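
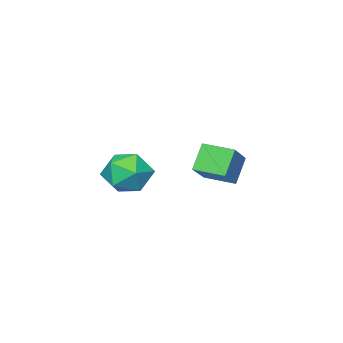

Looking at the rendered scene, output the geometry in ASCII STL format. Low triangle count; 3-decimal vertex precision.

solid 
facet normal -0.545 -0.140 0.827
outer loop
vertex 2.262 3.193 3.97
vertex 1.81 4.221 3.846
vertex 1.069 2.56 3.076
endloop
endfacet
facet normal 0.400 -0.910 0.110
outer loop
vertex 1.69 2.719 2.134
vertex 2.262 3.193 3.97
vertex 1.069 2.56 3.076
endloop
endfacet
facet normal -0.545 -0.140 0.827
outer loop
vertex 1.069 2.56 3.076
vertex 1.81 4.221 3.846
vertex 0.616 3.588 2.952
endloop
endfacet
facet normal -0.737 -0.391 -0.552
outer loop
vertex 0.616 3.588 2.952
vertex 1.69 2.719 2.134
vertex 1.069 2.56 3.076
endloop
endfacet
facet normal 0.737 0.391 0.552
outer loop
vertex 2.262 3.193 3.97
vertex 2.431 4.38 2.904
vertex 1.81 4.221 3.846
endloop
endfacet
facet normal 0.400 -0.910 0.110
outer loop
vertex 2.884 3.352 3.028
vertex 2.262 3.193 3.97
vertex 1.69 2.719 2.134
endloop
endfacet
facet normal 0.736 0.391 0.552
outer loop
vertex 2.884 3.352 3.028
vertex 2.431 4.38 2.904
vertex 2.262 3.193 3.97
endloop
endfacet
facet normal -0.400 0.910 -0.110
outer loop
vertex 1.81 4.221 3.846
vertex 2.431 4.38 2.904
vertex 0.616 3.588 2.952
endloop
endfacet
facet normal -0.737 -0.390 -0.552
outer loop
vertex 1.238 3.747 2.01
vertex 1.69 2.719 2.134
vertex 0.616 3.588 2.952
endloop
endfacet
facet normal -0.400 0.910 -0.111
outer loop
vertex 0.616 3.588 2.952
vertex 2.431 4.38 2.904
vertex 1.238 3.747 2.01
endloop
endfacet
facet normal 0.545 0.140 -0.827
outer loop
vertex 1.238 3.747 2.01
vertex 2.884 3.352 3.028
vertex 1.69 2.719 2.134
endloop
endfacet
facet normal 0.545 0.140 -0.827
outer loop
vertex 2.431 4.38 2.904
vertex 2.884 3.352 3.028
vertex 1.238 3.747 2.01
endloop
endfacet
facet normal -0.196 0.787 0.586
outer loop
vertex 1.612 0.34 1.699
vertex 1.992 -0.149 2.483
vertex 2.584 0.421 1.915
endloop
endfacet
facet normal -0.064 0.994 -0.084
outer loop
vertex 1.612 0.34 1.699
vertex 2.584 0.421 1.915
vertex 2.289 0.322 0.966
endloop
endfacet
facet normal -0.536 0.671 -0.512
outer loop
vertex 1.612 0.34 1.699
vertex 2.289 0.322 0.966
vertex 1.516 -0.31 0.947
endloop
endfacet
facet normal -0.959 0.264 -0.106
outer loop
vertex 1.612 0.34 1.699
vertex 1.516 -0.31 0.947
vertex 1.332 -0.601 1.884
endloop
endfacet
facet normal -0.749 0.335 0.572
outer loop
vertex 1.612 0.34 1.699
vertex 1.332 -0.601 1.884
vertex 1.992 -0.149 2.483
endloop
endfacet
facet normal 0.588 0.765 -0.263
outer loop
vertex 2.289 0.322 0.966
vertex 2.584 0.421 1.915
vertex 3.088 -0.179 1.296
endloop
endfacet
facet normal 0.376 0.428 0.822
outer loop
vertex 2.584 0.421 1.915
vertex 1.992 -0.149 2.483
vertex 2.904 -0.47 2.233
endloop
endfacet
facet normal -0.519 -0.301 0.800
outer loop
vertex 1.992 -0.149 2.483
vertex 1.332 -0.601 1.884
vertex 2.131 -1.102 2.214
endloop
endfacet
facet normal -0.860 -0.415 -0.298
outer loop
vertex 1.332 -0.601 1.884
vertex 1.516 -0.31 0.947
vertex 1.836 -1.201 1.265
endloop
endfacet
facet normal -0.176 0.244 -0.954
outer loop
vertex 1.516 -0.31 0.947
vertex 2.289 0.322 0.966
vertex 2.428 -0.631 0.697
endloop
endfacet
facet normal 0.959 -0.264 0.106
outer loop
vertex 2.808 -1.12 1.481
vertex 3.088 -0.179 1.296
vertex 2.904 -0.47 2.233
endloop
endfacet
facet normal 0.536 -0.671 0.512
outer loop
vertex 2.808 -1.12 1.481
vertex 2.904 -0.47 2.233
vertex 2.131 -1.102 2.214
endloop
endfacet
facet normal 0.064 -0.994 0.084
outer loop
vertex 2.808 -1.12 1.481
vertex 2.131 -1.102 2.214
vertex 1.836 -1.201 1.265
endloop
endfacet
facet normal 0.196 -0.787 -0.586
outer loop
vertex 2.808 -1.12 1.481
vertex 1.836 -1.201 1.265
vertex 2.428 -0.631 0.697
endloop
endfacet
facet normal 0.749 -0.335 -0.572
outer loop
vertex 2.808 -1.12 1.481
vertex 2.428 -0.631 0.697
vertex 3.088 -0.179 1.296
endloop
endfacet
facet normal 0.860 0.415 0.298
outer loop
vertex 2.904 -0.47 2.233
vertex 3.088 -0.179 1.296
vertex 2.584 0.421 1.915
endloop
endfacet
facet normal 0.176 -0.244 0.954
outer loop
vertex 2.131 -1.102 2.214
vertex 2.904 -0.47 2.233
vertex 1.992 -0.149 2.483
endloop
endfacet
facet normal -0.588 -0.765 0.263
outer loop
vertex 1.836 -1.201 1.265
vertex 2.131 -1.102 2.214
vertex 1.332 -0.601 1.884
endloop
endfacet
facet normal -0.376 -0.428 -0.822
outer loop
vertex 2.428 -0.631 0.697
vertex 1.836 -1.201 1.265
vertex 1.516 -0.31 0.947
endloop
endfacet
facet normal 0.519 0.301 -0.800
outer loop
vertex 3.088 -0.179 1.296
vertex 2.428 -0.631 0.697
vertex 2.289 0.322 0.966
endloop
endfacet

endsolid


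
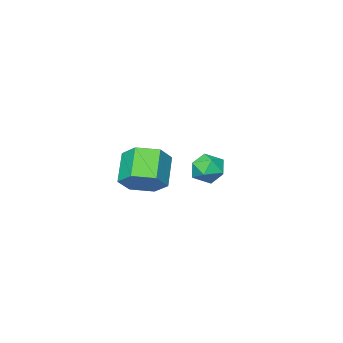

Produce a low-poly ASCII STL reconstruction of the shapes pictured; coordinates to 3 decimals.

solid 
facet normal -0.724 0.689 -0.014
outer loop
vertex -2.076 -2.919 -2.334
vertex -2.078 -2.903 -1.44
vertex -1.544 -2.351 -1.895
endloop
endfacet
facet normal -0.309 0.746 -0.591
outer loop
vertex -2.076 -2.919 -2.334
vertex -1.544 -2.351 -1.895
vertex -1.236 -2.79 -2.61
endloop
endfacet
facet normal -0.327 0.120 -0.938
outer loop
vertex -2.076 -2.919 -2.334
vertex -1.236 -2.79 -2.61
vertex -1.58 -3.615 -2.596
endloop
endfacet
facet normal -0.753 -0.321 -0.574
outer loop
vertex -2.076 -2.919 -2.334
vertex -1.58 -3.615 -2.596
vertex -2.101 -3.685 -1.873
endloop
endfacet
facet normal -1.000 0.031 -0.003
outer loop
vertex -2.076 -2.919 -2.334
vertex -2.101 -3.685 -1.873
vertex -2.078 -2.903 -1.44
endloop
endfacet
facet normal 0.361 0.856 -0.370
outer loop
vertex -1.236 -2.79 -2.61
vertex -1.544 -2.351 -1.895
vertex -0.719 -2.695 -1.887
endloop
endfacet
facet normal -0.312 0.765 0.563
outer loop
vertex -1.544 -2.351 -1.895
vertex -2.078 -2.903 -1.44
vertex -1.24 -2.765 -1.164
endloop
endfacet
facet normal -0.757 -0.299 0.581
outer loop
vertex -2.078 -2.903 -1.44
vertex -2.101 -3.685 -1.873
vertex -1.584 -3.59 -1.15
endloop
endfacet
facet normal -0.359 -0.868 -0.343
outer loop
vertex -2.101 -3.685 -1.873
vertex -1.58 -3.615 -2.596
vertex -1.276 -4.029 -1.865
endloop
endfacet
facet normal 0.332 -0.154 -0.931
outer loop
vertex -1.58 -3.615 -2.596
vertex -1.236 -2.79 -2.61
vertex -0.742 -3.477 -2.32
endloop
endfacet
facet normal 0.753 0.321 0.574
outer loop
vertex -0.744 -3.461 -1.426
vertex -0.719 -2.695 -1.887
vertex -1.24 -2.765 -1.164
endloop
endfacet
facet normal 0.327 -0.120 0.938
outer loop
vertex -0.744 -3.461 -1.426
vertex -1.24 -2.765 -1.164
vertex -1.584 -3.59 -1.15
endloop
endfacet
facet normal 0.309 -0.746 0.591
outer loop
vertex -0.744 -3.461 -1.426
vertex -1.584 -3.59 -1.15
vertex -1.276 -4.029 -1.865
endloop
endfacet
facet normal 0.724 -0.689 0.014
outer loop
vertex -0.744 -3.461 -1.426
vertex -1.276 -4.029 -1.865
vertex -0.742 -3.477 -2.32
endloop
endfacet
facet normal 1.000 -0.031 0.003
outer loop
vertex -0.744 -3.461 -1.426
vertex -0.742 -3.477 -2.32
vertex -0.719 -2.695 -1.887
endloop
endfacet
facet normal 0.359 0.868 0.343
outer loop
vertex -1.24 -2.765 -1.164
vertex -0.719 -2.695 -1.887
vertex -1.544 -2.351 -1.895
endloop
endfacet
facet normal -0.332 0.154 0.931
outer loop
vertex -1.584 -3.59 -1.15
vertex -1.24 -2.765 -1.164
vertex -2.078 -2.903 -1.44
endloop
endfacet
facet normal -0.361 -0.856 0.370
outer loop
vertex -1.276 -4.029 -1.865
vertex -1.584 -3.59 -1.15
vertex -2.101 -3.685 -1.873
endloop
endfacet
facet normal 0.312 -0.765 -0.563
outer loop
vertex -0.742 -3.477 -2.32
vertex -1.276 -4.029 -1.865
vertex -1.58 -3.615 -2.596
endloop
endfacet
facet normal 0.757 0.299 -0.581
outer loop
vertex -0.719 -2.695 -1.887
vertex -0.742 -3.477 -2.32
vertex -1.236 -2.79 -2.61
endloop
endfacet
facet normal 0.557 0.479 -0.679
outer loop
vertex 4.936 -0.908 0.279
vertex 4.194 -1.04 -0.423
vertex 4.196 -0.199 0.172
endloop
endfacet
facet normal 0.417 0.545 0.727
outer loop
vertex 4.936 -0.908 0.279
vertex 4.196 -0.199 0.172
vertex 4.028 -1.688 1.385
endloop
endfacet
facet normal 0.417 0.545 0.727
outer loop
vertex 4.028 -1.688 1.385
vertex 4.196 -0.199 0.172
vertex 3.288 -0.979 1.278
endloop
endfacet
facet normal -0.557 -0.479 0.679
outer loop
vertex 4.028 -1.688 1.385
vertex 3.288 -0.979 1.278
vertex 3.286 -1.82 0.683
endloop
endfacet
facet normal 0.557 0.479 -0.679
outer loop
vertex 4.196 -0.199 0.172
vertex 4.194 -1.04 -0.423
vertex 3.454 -0.331 -0.53
endloop
endfacet
facet normal -0.413 0.869 0.273
outer loop
vertex 4.196 -0.199 0.172
vertex 3.454 -0.331 -0.53
vertex 3.288 -0.979 1.278
endloop
endfacet
facet normal -0.413 0.869 0.273
outer loop
vertex 3.288 -0.979 1.278
vertex 3.454 -0.331 -0.53
vertex 2.546 -1.111 0.576
endloop
endfacet
facet normal -0.557 -0.479 0.679
outer loop
vertex 3.288 -0.979 1.278
vertex 2.546 -1.111 0.576
vertex 3.286 -1.82 0.683
endloop
endfacet
facet normal 0.557 0.479 -0.679
outer loop
vertex 3.454 -0.331 -0.53
vertex 4.194 -1.04 -0.423
vertex 3.452 -1.172 -1.125
endloop
endfacet
facet normal -0.830 0.323 -0.454
outer loop
vertex 3.454 -0.331 -0.53
vertex 3.452 -1.172 -1.125
vertex 2.546 -1.111 0.576
endloop
endfacet
facet normal -0.830 0.323 -0.454
outer loop
vertex 2.546 -1.111 0.576
vertex 3.452 -1.172 -1.125
vertex 2.544 -1.952 -0.019
endloop
endfacet
facet normal -0.557 -0.479 0.679
outer loop
vertex 2.546 -1.111 0.576
vertex 2.544 -1.952 -0.019
vertex 3.286 -1.82 0.683
endloop
endfacet
facet normal 0.557 0.479 -0.679
outer loop
vertex 3.452 -1.172 -1.125
vertex 4.194 -1.04 -0.423
vertex 4.192 -1.881 -1.018
endloop
endfacet
facet normal -0.417 -0.545 -0.727
outer loop
vertex 3.452 -1.172 -1.125
vertex 4.192 -1.881 -1.018
vertex 2.544 -1.952 -0.019
endloop
endfacet
facet normal -0.417 -0.545 -0.727
outer loop
vertex 2.544 -1.952 -0.019
vertex 4.192 -1.881 -1.018
vertex 3.284 -2.661 0.088
endloop
endfacet
facet normal -0.557 -0.479 0.679
outer loop
vertex 2.544 -1.952 -0.019
vertex 3.284 -2.661 0.088
vertex 3.286 -1.82 0.683
endloop
endfacet
facet normal 0.557 0.479 -0.679
outer loop
vertex 4.192 -1.881 -1.018
vertex 4.194 -1.04 -0.423
vertex 4.934 -1.749 -0.316
endloop
endfacet
facet normal 0.413 -0.869 -0.273
outer loop
vertex 4.192 -1.881 -1.018
vertex 4.934 -1.749 -0.316
vertex 3.284 -2.661 0.088
endloop
endfacet
facet normal 0.413 -0.869 -0.273
outer loop
vertex 3.284 -2.661 0.088
vertex 4.934 -1.749 -0.316
vertex 4.026 -2.529 0.79
endloop
endfacet
facet normal -0.557 -0.479 0.679
outer loop
vertex 3.284 -2.661 0.088
vertex 4.026 -2.529 0.79
vertex 3.286 -1.82 0.683
endloop
endfacet
facet normal 0.557 0.479 -0.679
outer loop
vertex 4.934 -1.749 -0.316
vertex 4.194 -1.04 -0.423
vertex 4.936 -0.908 0.279
endloop
endfacet
facet normal 0.830 -0.323 0.454
outer loop
vertex 4.934 -1.749 -0.316
vertex 4.936 -0.908 0.279
vertex 4.026 -2.529 0.79
endloop
endfacet
facet normal 0.830 -0.323 0.454
outer loop
vertex 4.026 -2.529 0.79
vertex 4.936 -0.908 0.279
vertex 4.028 -1.688 1.385
endloop
endfacet
facet normal -0.557 -0.479 0.679
outer loop
vertex 4.026 -2.529 0.79
vertex 4.028 -1.688 1.385
vertex 3.286 -1.82 0.683
endloop
endfacet

endsolid


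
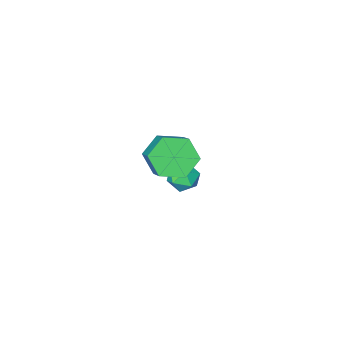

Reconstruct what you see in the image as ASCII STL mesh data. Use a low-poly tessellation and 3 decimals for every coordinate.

solid 
facet normal -0.283 -0.759 -0.587
outer loop
vertex 4.434 2.601 1.01
vertex 3.702 2.425 1.59
vertex 3.598 3.027 0.862
endloop
endfacet
facet normal 0.382 0.473 -0.794
outer loop
vertex 4.434 2.601 1.01
vertex 3.598 3.027 0.862
vertex 4.81 3.61 1.791
endloop
endfacet
facet normal 0.382 0.472 -0.795
outer loop
vertex 4.81 3.61 1.791
vertex 3.598 3.027 0.862
vertex 3.974 4.036 1.642
endloop
endfacet
facet normal 0.282 0.759 0.586
outer loop
vertex 4.81 3.61 1.791
vertex 3.974 4.036 1.642
vertex 4.078 3.435 2.37
endloop
endfacet
facet normal -0.283 -0.759 -0.587
outer loop
vertex 3.598 3.027 0.862
vertex 3.702 2.425 1.59
vertex 2.866 2.852 1.441
endloop
endfacet
facet normal -0.571 0.625 -0.533
outer loop
vertex 3.598 3.027 0.862
vertex 2.866 2.852 1.441
vertex 3.974 4.036 1.642
endloop
endfacet
facet normal -0.571 0.625 -0.532
outer loop
vertex 3.974 4.036 1.642
vertex 2.866 2.852 1.441
vertex 3.242 3.861 2.222
endloop
endfacet
facet normal 0.283 0.759 0.586
outer loop
vertex 3.974 4.036 1.642
vertex 3.242 3.861 2.222
vertex 4.078 3.435 2.37
endloop
endfacet
facet normal -0.283 -0.759 -0.587
outer loop
vertex 2.866 2.852 1.441
vertex 3.702 2.425 1.59
vertex 2.97 2.25 2.169
endloop
endfacet
facet normal -0.953 0.152 0.262
outer loop
vertex 2.866 2.852 1.441
vertex 2.97 2.25 2.169
vertex 3.242 3.861 2.222
endloop
endfacet
facet normal -0.953 0.152 0.262
outer loop
vertex 3.242 3.861 2.222
vertex 2.97 2.25 2.169
vertex 3.346 3.259 2.95
endloop
endfacet
facet normal 0.283 0.759 0.587
outer loop
vertex 3.242 3.861 2.222
vertex 3.346 3.259 2.95
vertex 4.078 3.435 2.37
endloop
endfacet
facet normal -0.282 -0.759 -0.586
outer loop
vertex 2.97 2.25 2.169
vertex 3.702 2.425 1.59
vertex 3.806 1.824 2.318
endloop
endfacet
facet normal -0.382 -0.472 0.794
outer loop
vertex 2.97 2.25 2.169
vertex 3.806 1.824 2.318
vertex 3.346 3.259 2.95
endloop
endfacet
facet normal -0.381 -0.472 0.795
outer loop
vertex 3.346 3.259 2.95
vertex 3.806 1.824 2.318
vertex 4.182 2.833 3.098
endloop
endfacet
facet normal 0.283 0.759 0.587
outer loop
vertex 3.346 3.259 2.95
vertex 4.182 2.833 3.098
vertex 4.078 3.435 2.37
endloop
endfacet
facet normal -0.283 -0.759 -0.586
outer loop
vertex 3.806 1.824 2.318
vertex 3.702 2.425 1.59
vertex 4.538 1.999 1.738
endloop
endfacet
facet normal 0.571 -0.625 0.533
outer loop
vertex 3.806 1.824 2.318
vertex 4.538 1.999 1.738
vertex 4.182 2.833 3.098
endloop
endfacet
facet normal 0.571 -0.625 0.533
outer loop
vertex 4.182 2.833 3.098
vertex 4.538 1.999 1.738
vertex 4.914 3.008 2.519
endloop
endfacet
facet normal 0.283 0.759 0.587
outer loop
vertex 4.182 2.833 3.098
vertex 4.914 3.008 2.519
vertex 4.078 3.435 2.37
endloop
endfacet
facet normal -0.283 -0.759 -0.587
outer loop
vertex 4.538 1.999 1.738
vertex 3.702 2.425 1.59
vertex 4.434 2.601 1.01
endloop
endfacet
facet normal 0.953 -0.152 -0.262
outer loop
vertex 4.538 1.999 1.738
vertex 4.434 2.601 1.01
vertex 4.914 3.008 2.519
endloop
endfacet
facet normal 0.953 -0.152 -0.262
outer loop
vertex 4.914 3.008 2.519
vertex 4.434 2.601 1.01
vertex 4.81 3.61 1.791
endloop
endfacet
facet normal 0.283 0.759 0.587
outer loop
vertex 4.914 3.008 2.519
vertex 4.81 3.61 1.791
vertex 4.078 3.435 2.37
endloop
endfacet
facet normal 0.099 -0.182 0.978
outer loop
vertex 1.639 0.329 -1.853
vertex 1.199 -0.244 -1.915
vertex 1.914 -0.326 -2.003
endloop
endfacet
facet normal 0.687 0.125 0.716
outer loop
vertex 1.639 0.329 -1.853
vertex 1.914 -0.326 -2.003
vertex 2.166 0.261 -2.347
endloop
endfacet
facet normal 0.501 0.750 0.431
outer loop
vertex 1.639 0.329 -1.853
vertex 2.166 0.261 -2.347
vertex 1.607 0.706 -2.472
endloop
endfacet
facet normal -0.204 0.831 0.517
outer loop
vertex 1.639 0.329 -1.853
vertex 1.607 0.706 -2.472
vertex 1.008 0.393 -2.205
endloop
endfacet
facet normal -0.451 0.254 0.855
outer loop
vertex 1.639 0.329 -1.853
vertex 1.008 0.393 -2.205
vertex 1.199 -0.244 -1.915
endloop
endfacet
facet normal 0.938 -0.290 0.193
outer loop
vertex 2.166 0.261 -2.347
vertex 1.914 -0.326 -2.003
vertex 2.052 -0.353 -2.715
endloop
endfacet
facet normal -0.014 -0.787 0.616
outer loop
vertex 1.914 -0.326 -2.003
vertex 1.199 -0.244 -1.915
vertex 1.453 -0.666 -2.448
endloop
endfacet
facet normal -0.905 -0.082 0.417
outer loop
vertex 1.199 -0.244 -1.915
vertex 1.008 0.393 -2.205
vertex 0.894 -0.221 -2.573
endloop
endfacet
facet normal -0.504 0.854 -0.130
outer loop
vertex 1.008 0.393 -2.205
vertex 1.607 0.706 -2.472
vertex 1.146 0.366 -2.917
endloop
endfacet
facet normal 0.636 0.723 -0.269
outer loop
vertex 1.607 0.706 -2.472
vertex 2.166 0.261 -2.347
vertex 1.861 0.284 -3.005
endloop
endfacet
facet normal 0.204 -0.831 -0.517
outer loop
vertex 1.421 -0.289 -3.067
vertex 2.052 -0.353 -2.715
vertex 1.453 -0.666 -2.448
endloop
endfacet
facet normal -0.501 -0.750 -0.431
outer loop
vertex 1.421 -0.289 -3.067
vertex 1.453 -0.666 -2.448
vertex 0.894 -0.221 -2.573
endloop
endfacet
facet normal -0.687 -0.125 -0.716
outer loop
vertex 1.421 -0.289 -3.067
vertex 0.894 -0.221 -2.573
vertex 1.146 0.366 -2.917
endloop
endfacet
facet normal -0.099 0.182 -0.978
outer loop
vertex 1.421 -0.289 -3.067
vertex 1.146 0.366 -2.917
vertex 1.861 0.284 -3.005
endloop
endfacet
facet normal 0.451 -0.254 -0.855
outer loop
vertex 1.421 -0.289 -3.067
vertex 1.861 0.284 -3.005
vertex 2.052 -0.353 -2.715
endloop
endfacet
facet normal 0.504 -0.854 0.130
outer loop
vertex 1.453 -0.666 -2.448
vertex 2.052 -0.353 -2.715
vertex 1.914 -0.326 -2.003
endloop
endfacet
facet normal -0.636 -0.723 0.269
outer loop
vertex 0.894 -0.221 -2.573
vertex 1.453 -0.666 -2.448
vertex 1.199 -0.244 -1.915
endloop
endfacet
facet normal -0.938 0.290 -0.193
outer loop
vertex 1.146 0.366 -2.917
vertex 0.894 -0.221 -2.573
vertex 1.008 0.393 -2.205
endloop
endfacet
facet normal 0.014 0.787 -0.616
outer loop
vertex 1.861 0.284 -3.005
vertex 1.146 0.366 -2.917
vertex 1.607 0.706 -2.472
endloop
endfacet
facet normal 0.905 0.082 -0.417
outer loop
vertex 2.052 -0.353 -2.715
vertex 1.861 0.284 -3.005
vertex 2.166 0.261 -2.347
endloop
endfacet

endsolid


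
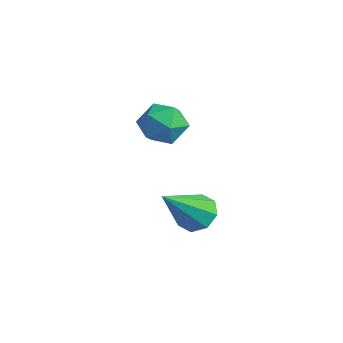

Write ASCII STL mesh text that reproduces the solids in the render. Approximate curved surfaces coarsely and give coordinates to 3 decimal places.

solid 
facet normal -0.141 0.703 -0.697
outer loop
vertex -2.683 1.201 -1.518
vertex -2.998 1.608 -1.044
vertex -2.339 1.523 -1.263
endloop
endfacet
facet normal 0.760 -0.582 -0.290
outer loop
vertex -2.683 1.201 -1.518
vertex -2.339 1.523 -1.263
vertex -2.722 0.232 0.324
endloop
endfacet
facet normal -0.141 0.702 -0.698
outer loop
vertex -2.339 1.523 -1.263
vertex -2.998 1.608 -1.044
vertex -2.381 1.895 -0.88
endloop
endfacet
facet normal 0.981 -0.072 0.178
outer loop
vertex -2.339 1.523 -1.263
vertex -2.381 1.895 -0.88
vertex -2.722 0.232 0.324
endloop
endfacet
facet normal -0.142 0.703 -0.697
outer loop
vertex -2.381 1.895 -0.88
vertex -2.998 1.608 -1.044
vertex -2.785 2.099 -0.592
endloop
endfacet
facet normal 0.655 0.351 0.670
outer loop
vertex -2.381 1.895 -0.88
vertex -2.785 2.099 -0.592
vertex -2.722 0.232 0.324
endloop
endfacet
facet normal -0.141 0.703 -0.697
outer loop
vertex -2.785 2.099 -0.592
vertex -2.998 1.608 -1.044
vertex -3.314 2.016 -0.569
endloop
endfacet
facet normal -0.030 0.439 0.898
outer loop
vertex -2.785 2.099 -0.592
vertex -3.314 2.016 -0.569
vertex -2.722 0.232 0.324
endloop
endfacet
facet normal -0.141 0.703 -0.697
outer loop
vertex -3.314 2.016 -0.569
vertex -2.998 1.608 -1.044
vertex -3.658 1.694 -0.824
endloop
endfacet
facet normal -0.671 0.141 0.727
outer loop
vertex -3.314 2.016 -0.569
vertex -3.658 1.694 -0.824
vertex -2.722 0.232 0.324
endloop
endfacet
facet normal -0.141 0.703 -0.697
outer loop
vertex -3.658 1.694 -0.824
vertex -2.998 1.608 -1.044
vertex -3.616 1.322 -1.208
endloop
endfacet
facet normal -0.893 -0.368 0.259
outer loop
vertex -3.658 1.694 -0.824
vertex -3.616 1.322 -1.208
vertex -2.722 0.232 0.324
endloop
endfacet
facet normal -0.140 0.703 -0.697
outer loop
vertex -3.616 1.322 -1.208
vertex -2.998 1.608 -1.044
vertex -3.212 1.118 -1.495
endloop
endfacet
facet normal -0.565 -0.791 -0.233
outer loop
vertex -3.616 1.322 -1.208
vertex -3.212 1.118 -1.495
vertex -2.722 0.232 0.324
endloop
endfacet
facet normal -0.141 0.703 -0.697
outer loop
vertex -3.212 1.118 -1.495
vertex -2.998 1.608 -1.044
vertex -2.683 1.201 -1.518
endloop
endfacet
facet normal 0.118 -0.880 -0.460
outer loop
vertex -3.212 1.118 -1.495
vertex -2.683 1.201 -1.518
vertex -2.722 0.232 0.324
endloop
endfacet
facet normal -0.147 -0.131 0.980
outer loop
vertex -3.504 1.192 3.232
vertex -4.277 0.998 3.09
vertex -3.709 0.421 3.098
endloop
endfacet
facet normal 0.527 -0.280 0.802
outer loop
vertex -3.504 1.192 3.232
vertex -3.709 0.421 3.098
vertex -3.038 0.725 2.763
endloop
endfacet
facet normal 0.810 0.304 0.502
outer loop
vertex -3.504 1.192 3.232
vertex -3.038 0.725 2.763
vertex -3.191 1.49 2.547
endloop
endfacet
facet normal 0.310 0.812 0.495
outer loop
vertex -3.504 1.192 3.232
vertex -3.191 1.49 2.547
vertex -3.957 1.659 2.749
endloop
endfacet
facet normal -0.282 0.544 0.790
outer loop
vertex -3.504 1.192 3.232
vertex -3.957 1.659 2.749
vertex -4.277 0.998 3.09
endloop
endfacet
facet normal 0.517 -0.797 0.312
outer loop
vertex -3.038 0.725 2.763
vertex -3.709 0.421 3.098
vertex -3.523 0.241 2.331
endloop
endfacet
facet normal -0.574 -0.557 0.600
outer loop
vertex -3.709 0.421 3.098
vertex -4.277 0.998 3.09
vertex -4.289 0.41 2.533
endloop
endfacet
facet normal -0.793 0.535 0.292
outer loop
vertex -4.277 0.998 3.09
vertex -3.957 1.659 2.749
vertex -4.442 1.175 2.317
endloop
endfacet
facet normal 0.164 0.968 -0.187
outer loop
vertex -3.957 1.659 2.749
vertex -3.191 1.49 2.547
vertex -3.771 1.479 1.982
endloop
endfacet
facet normal 0.974 0.145 -0.175
outer loop
vertex -3.191 1.49 2.547
vertex -3.038 0.725 2.763
vertex -3.203 0.902 1.99
endloop
endfacet
facet normal -0.310 -0.812 -0.495
outer loop
vertex -3.976 0.708 1.848
vertex -3.523 0.241 2.331
vertex -4.289 0.41 2.533
endloop
endfacet
facet normal -0.810 -0.304 -0.502
outer loop
vertex -3.976 0.708 1.848
vertex -4.289 0.41 2.533
vertex -4.442 1.175 2.317
endloop
endfacet
facet normal -0.527 0.280 -0.802
outer loop
vertex -3.976 0.708 1.848
vertex -4.442 1.175 2.317
vertex -3.771 1.479 1.982
endloop
endfacet
facet normal 0.147 0.131 -0.980
outer loop
vertex -3.976 0.708 1.848
vertex -3.771 1.479 1.982
vertex -3.203 0.902 1.99
endloop
endfacet
facet normal 0.282 -0.544 -0.790
outer loop
vertex -3.976 0.708 1.848
vertex -3.203 0.902 1.99
vertex -3.523 0.241 2.331
endloop
endfacet
facet normal -0.164 -0.968 0.187
outer loop
vertex -4.289 0.41 2.533
vertex -3.523 0.241 2.331
vertex -3.709 0.421 3.098
endloop
endfacet
facet normal -0.974 -0.145 0.175
outer loop
vertex -4.442 1.175 2.317
vertex -4.289 0.41 2.533
vertex -4.277 0.998 3.09
endloop
endfacet
facet normal -0.517 0.797 -0.312
outer loop
vertex -3.771 1.479 1.982
vertex -4.442 1.175 2.317
vertex -3.957 1.659 2.749
endloop
endfacet
facet normal 0.574 0.557 -0.600
outer loop
vertex -3.203 0.902 1.99
vertex -3.771 1.479 1.982
vertex -3.191 1.49 2.547
endloop
endfacet
facet normal 0.793 -0.535 -0.292
outer loop
vertex -3.523 0.241 2.331
vertex -3.203 0.902 1.99
vertex -3.038 0.725 2.763
endloop
endfacet

endsolid


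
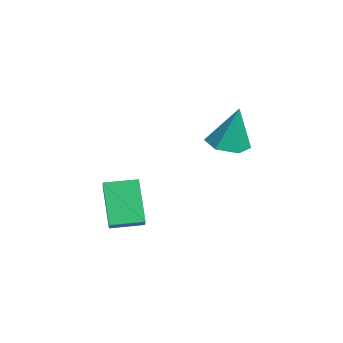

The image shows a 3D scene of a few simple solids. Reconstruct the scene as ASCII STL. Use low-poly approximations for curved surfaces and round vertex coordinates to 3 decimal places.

solid 
facet normal -0.842 0.065 -0.536
outer loop
vertex 1.279 -4.248 -2.366
vertex 1.305 -3.052 -2.262
vertex 2.261 -4.136 -3.894
endloop
endfacet
facet normal -0.021 -0.996 -0.087
outer loop
vertex 3.195 -4.208 -3.298
vertex 1.279 -4.248 -2.366
vertex 2.261 -4.136 -3.894
endloop
endfacet
facet normal -0.842 0.065 -0.536
outer loop
vertex 2.261 -4.136 -3.894
vertex 1.305 -3.052 -2.262
vertex 2.287 -2.94 -3.79
endloop
endfacet
facet normal 0.540 0.061 -0.839
outer loop
vertex 2.287 -2.94 -3.79
vertex 3.195 -4.208 -3.298
vertex 2.261 -4.136 -3.894
endloop
endfacet
facet normal -0.540 -0.061 0.839
outer loop
vertex 1.279 -4.248 -2.366
vertex 2.239 -3.124 -1.666
vertex 1.305 -3.052 -2.262
endloop
endfacet
facet normal -0.021 -0.996 -0.087
outer loop
vertex 2.213 -4.32 -1.77
vertex 1.279 -4.248 -2.366
vertex 3.195 -4.208 -3.298
endloop
endfacet
facet normal -0.540 -0.061 0.839
outer loop
vertex 2.213 -4.32 -1.77
vertex 2.239 -3.124 -1.666
vertex 1.279 -4.248 -2.366
endloop
endfacet
facet normal 0.021 0.996 0.087
outer loop
vertex 1.305 -3.052 -2.262
vertex 2.239 -3.124 -1.666
vertex 2.287 -2.94 -3.79
endloop
endfacet
facet normal 0.540 0.061 -0.839
outer loop
vertex 3.221 -3.012 -3.194
vertex 3.195 -4.208 -3.298
vertex 2.287 -2.94 -3.79
endloop
endfacet
facet normal 0.021 0.996 0.087
outer loop
vertex 2.287 -2.94 -3.79
vertex 2.239 -3.124 -1.666
vertex 3.221 -3.012 -3.194
endloop
endfacet
facet normal 0.842 -0.065 0.536
outer loop
vertex 3.221 -3.012 -3.194
vertex 2.213 -4.32 -1.77
vertex 3.195 -4.208 -3.298
endloop
endfacet
facet normal 0.842 -0.065 0.536
outer loop
vertex 2.239 -3.124 -1.666
vertex 2.213 -4.32 -1.77
vertex 3.221 -3.012 -3.194
endloop
endfacet
facet normal -0.118 -0.203 -0.972
outer loop
vertex 3.37 0.039 -0.145
vertex 2.639 -0.224 -0.001
vertex 2.758 0.538 -0.175
endloop
endfacet
facet normal 0.621 0.770 0.146
outer loop
vertex 3.37 0.039 -0.145
vertex 2.758 0.538 -0.175
vertex 2.841 0.124 1.661
endloop
endfacet
facet normal -0.118 -0.204 -0.972
outer loop
vertex 2.758 0.538 -0.175
vertex 2.639 -0.224 -0.001
vertex 2.027 0.274 -0.031
endloop
endfacet
facet normal -0.292 0.930 0.223
outer loop
vertex 2.758 0.538 -0.175
vertex 2.027 0.274 -0.031
vertex 2.841 0.124 1.661
endloop
endfacet
facet normal -0.118 -0.204 -0.972
outer loop
vertex 2.027 0.274 -0.031
vertex 2.639 -0.224 -0.001
vertex 1.908 -0.487 0.143
endloop
endfacet
facet normal -0.867 0.236 0.438
outer loop
vertex 2.027 0.274 -0.031
vertex 1.908 -0.487 0.143
vertex 2.841 0.124 1.661
endloop
endfacet
facet normal -0.118 -0.204 -0.972
outer loop
vertex 1.908 -0.487 0.143
vertex 2.639 -0.224 -0.001
vertex 2.521 -0.985 0.173
endloop
endfacet
facet normal -0.532 -0.620 0.577
outer loop
vertex 1.908 -0.487 0.143
vertex 2.521 -0.985 0.173
vertex 2.841 0.124 1.661
endloop
endfacet
facet normal -0.118 -0.204 -0.972
outer loop
vertex 2.521 -0.985 0.173
vertex 2.639 -0.224 -0.001
vertex 3.252 -0.722 0.029
endloop
endfacet
facet normal 0.379 -0.779 0.499
outer loop
vertex 2.521 -0.985 0.173
vertex 3.252 -0.722 0.029
vertex 2.841 0.124 1.661
endloop
endfacet
facet normal -0.118 -0.204 -0.972
outer loop
vertex 3.252 -0.722 0.029
vertex 2.639 -0.224 -0.001
vertex 3.37 0.039 -0.145
endloop
endfacet
facet normal 0.955 -0.083 0.284
outer loop
vertex 3.252 -0.722 0.029
vertex 3.37 0.039 -0.145
vertex 2.841 0.124 1.661
endloop
endfacet

endsolid


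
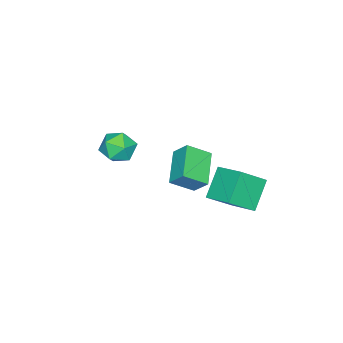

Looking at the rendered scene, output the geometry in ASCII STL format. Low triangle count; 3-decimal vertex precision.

solid 
facet normal -0.742 0.342 0.577
outer loop
vertex -0.296 -2.287 -0.432
vertex -0.769 -3.296 -0.443
vertex -0.032 -3.035 0.351
endloop
endfacet
facet normal -0.136 0.693 0.708
outer loop
vertex -0.296 -2.287 -0.432
vertex -0.032 -3.035 0.351
vertex 0.765 -2.407 -0.111
endloop
endfacet
facet normal 0.083 0.992 0.098
outer loop
vertex -0.296 -2.287 -0.432
vertex 0.765 -2.407 -0.111
vertex 0.52 -2.28 -1.191
endloop
endfacet
facet normal -0.389 0.825 -0.411
outer loop
vertex -0.296 -2.287 -0.432
vertex 0.52 -2.28 -1.191
vertex -0.427 -2.829 -1.396
endloop
endfacet
facet normal -0.899 0.423 -0.115
outer loop
vertex -0.296 -2.287 -0.432
vertex -0.427 -2.829 -1.396
vertex -0.769 -3.296 -0.443
endloop
endfacet
facet normal 0.356 0.217 0.909
outer loop
vertex 0.765 -2.407 -0.111
vertex -0.032 -3.035 0.351
vertex 0.947 -3.491 0.076
endloop
endfacet
facet normal -0.625 -0.352 0.696
outer loop
vertex -0.032 -3.035 0.351
vertex -0.769 -3.296 -0.443
vertex -0.0 -4.04 -0.129
endloop
endfacet
facet normal -0.879 -0.221 -0.423
outer loop
vertex -0.769 -3.296 -0.443
vertex -0.427 -2.829 -1.396
vertex -0.245 -3.913 -1.209
endloop
endfacet
facet normal -0.053 0.429 -0.902
outer loop
vertex -0.427 -2.829 -1.396
vertex 0.52 -2.28 -1.191
vertex 0.552 -3.285 -1.671
endloop
endfacet
facet normal 0.710 0.700 -0.079
outer loop
vertex 0.52 -2.28 -1.191
vertex 0.765 -2.407 -0.111
vertex 1.289 -3.024 -0.877
endloop
endfacet
facet normal 0.389 -0.825 0.411
outer loop
vertex 0.816 -4.033 -0.888
vertex 0.947 -3.491 0.076
vertex -0.0 -4.04 -0.129
endloop
endfacet
facet normal -0.083 -0.992 -0.098
outer loop
vertex 0.816 -4.033 -0.888
vertex -0.0 -4.04 -0.129
vertex -0.245 -3.913 -1.209
endloop
endfacet
facet normal 0.136 -0.693 -0.708
outer loop
vertex 0.816 -4.033 -0.888
vertex -0.245 -3.913 -1.209
vertex 0.552 -3.285 -1.671
endloop
endfacet
facet normal 0.742 -0.342 -0.577
outer loop
vertex 0.816 -4.033 -0.888
vertex 0.552 -3.285 -1.671
vertex 1.289 -3.024 -0.877
endloop
endfacet
facet normal 0.899 -0.423 0.115
outer loop
vertex 0.816 -4.033 -0.888
vertex 1.289 -3.024 -0.877
vertex 0.947 -3.491 0.076
endloop
endfacet
facet normal 0.053 -0.429 0.902
outer loop
vertex -0.0 -4.04 -0.129
vertex 0.947 -3.491 0.076
vertex -0.032 -3.035 0.351
endloop
endfacet
facet normal -0.710 -0.700 0.079
outer loop
vertex -0.245 -3.913 -1.209
vertex -0.0 -4.04 -0.129
vertex -0.769 -3.296 -0.443
endloop
endfacet
facet normal -0.356 -0.217 -0.909
outer loop
vertex 0.552 -3.285 -1.671
vertex -0.245 -3.913 -1.209
vertex -0.427 -2.829 -1.396
endloop
endfacet
facet normal 0.625 0.352 -0.696
outer loop
vertex 1.289 -3.024 -0.877
vertex 0.552 -3.285 -1.671
vertex 0.52 -2.28 -1.191
endloop
endfacet
facet normal 0.879 0.221 0.423
outer loop
vertex 0.947 -3.491 0.076
vertex 1.289 -3.024 -0.877
vertex 0.765 -2.407 -0.111
endloop
endfacet
facet normal -0.831 -0.387 0.400
outer loop
vertex 0.88 0.621 0.966
vertex 0.928 1.46 1.878
vertex 0.031 1.579 0.129
endloop
endfacet
facet normal -0.038 -0.677 -0.735
outer loop
vertex 1.792 2.4 -0.718
vertex 0.88 0.621 0.966
vertex 0.031 1.579 0.129
endloop
endfacet
facet normal -0.831 -0.388 0.400
outer loop
vertex 0.031 1.579 0.129
vertex 0.928 1.46 1.878
vertex 0.078 2.418 1.041
endloop
endfacet
facet normal -0.555 0.626 -0.547
outer loop
vertex 0.078 2.418 1.041
vertex 1.792 2.4 -0.718
vertex 0.031 1.579 0.129
endloop
endfacet
facet normal 0.555 -0.626 0.547
outer loop
vertex 0.88 0.621 0.966
vertex 2.689 2.281 1.031
vertex 0.928 1.46 1.878
endloop
endfacet
facet normal -0.038 -0.677 -0.735
outer loop
vertex 2.642 1.442 0.119
vertex 0.88 0.621 0.966
vertex 1.792 2.4 -0.718
endloop
endfacet
facet normal 0.555 -0.626 0.548
outer loop
vertex 2.642 1.442 0.119
vertex 2.689 2.281 1.031
vertex 0.88 0.621 0.966
endloop
endfacet
facet normal 0.038 0.677 0.735
outer loop
vertex 0.928 1.46 1.878
vertex 2.689 2.281 1.031
vertex 0.078 2.418 1.041
endloop
endfacet
facet normal -0.555 0.627 -0.547
outer loop
vertex 1.84 3.239 0.194
vertex 1.792 2.4 -0.718
vertex 0.078 2.418 1.041
endloop
endfacet
facet normal 0.038 0.677 0.735
outer loop
vertex 0.078 2.418 1.041
vertex 2.689 2.281 1.031
vertex 1.84 3.239 0.194
endloop
endfacet
facet normal 0.831 0.387 -0.400
outer loop
vertex 1.84 3.239 0.194
vertex 2.642 1.442 0.119
vertex 1.792 2.4 -0.718
endloop
endfacet
facet normal 0.831 0.387 -0.399
outer loop
vertex 2.689 2.281 1.031
vertex 2.642 1.442 0.119
vertex 1.84 3.239 0.194
endloop
endfacet
facet normal -0.648 0.440 -0.622
outer loop
vertex -2.487 2.921 -2.33
vertex -1.996 4.552 -1.689
vertex -1.049 3.044 -3.743
endloop
endfacet
facet normal -0.269 -0.896 -0.352
outer loop
vertex 0.216 2.188 -2.531
vertex -2.487 2.921 -2.33
vertex -1.049 3.044 -3.743
endloop
endfacet
facet normal -0.649 0.439 -0.622
outer loop
vertex -1.049 3.044 -3.743
vertex -1.996 4.552 -1.689
vertex -0.558 4.675 -3.103
endloop
endfacet
facet normal 0.712 0.060 -0.700
outer loop
vertex -0.558 4.675 -3.103
vertex 0.216 2.188 -2.531
vertex -1.049 3.044 -3.743
endloop
endfacet
facet normal -0.712 -0.061 0.700
outer loop
vertex -2.487 2.921 -2.33
vertex -0.731 3.696 -0.477
vertex -1.996 4.552 -1.689
endloop
endfacet
facet normal -0.269 -0.896 -0.352
outer loop
vertex -1.222 2.065 -1.117
vertex -2.487 2.921 -2.33
vertex 0.216 2.188 -2.531
endloop
endfacet
facet normal -0.712 -0.060 0.700
outer loop
vertex -1.222 2.065 -1.117
vertex -0.731 3.696 -0.477
vertex -2.487 2.921 -2.33
endloop
endfacet
facet normal 0.269 0.896 0.352
outer loop
vertex -1.996 4.552 -1.689
vertex -0.731 3.696 -0.477
vertex -0.558 4.675 -3.103
endloop
endfacet
facet normal 0.712 0.061 -0.700
outer loop
vertex 0.707 3.819 -1.89
vertex 0.216 2.188 -2.531
vertex -0.558 4.675 -3.103
endloop
endfacet
facet normal 0.269 0.896 0.352
outer loop
vertex -0.558 4.675 -3.103
vertex -0.731 3.696 -0.477
vertex 0.707 3.819 -1.89
endloop
endfacet
facet normal 0.649 -0.439 0.621
outer loop
vertex 0.707 3.819 -1.89
vertex -1.222 2.065 -1.117
vertex 0.216 2.188 -2.531
endloop
endfacet
facet normal 0.648 -0.439 0.622
outer loop
vertex -0.731 3.696 -0.477
vertex -1.222 2.065 -1.117
vertex 0.707 3.819 -1.89
endloop
endfacet

endsolid


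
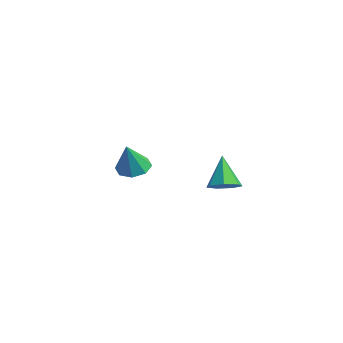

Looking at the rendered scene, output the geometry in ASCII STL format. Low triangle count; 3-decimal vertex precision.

solid 
facet normal 0.500 -0.250 -0.829
outer loop
vertex 4.717 -2.514 -3.345
vertex 4.066 -2.067 -3.873
vertex 4.865 -1.718 -3.496
endloop
endfacet
facet normal 0.589 0.043 0.807
outer loop
vertex 4.717 -2.514 -3.345
vertex 4.865 -1.718 -3.496
vertex 3.034 -1.553 -2.167
endloop
endfacet
facet normal 0.500 -0.250 -0.829
outer loop
vertex 4.865 -1.718 -3.496
vertex 4.066 -2.067 -3.873
vertex 4.411 -1.184 -3.931
endloop
endfacet
facet normal 0.425 0.761 0.491
outer loop
vertex 4.865 -1.718 -3.496
vertex 4.411 -1.184 -3.931
vertex 3.034 -1.553 -2.167
endloop
endfacet
facet normal 0.502 -0.250 -0.828
outer loop
vertex 4.411 -1.184 -3.931
vertex 4.066 -2.067 -3.873
vertex 3.698 -1.316 -4.323
endloop
endfacet
facet normal -0.205 0.978 0.044
outer loop
vertex 4.411 -1.184 -3.931
vertex 3.698 -1.316 -4.323
vertex 3.034 -1.553 -2.167
endloop
endfacet
facet normal 0.501 -0.251 -0.828
outer loop
vertex 3.698 -1.316 -4.323
vertex 4.066 -2.067 -3.873
vertex 3.262 -2.013 -4.376
endloop
endfacet
facet normal -0.825 0.531 -0.196
outer loop
vertex 3.698 -1.316 -4.323
vertex 3.262 -2.013 -4.376
vertex 3.034 -1.553 -2.167
endloop
endfacet
facet normal 0.502 -0.249 -0.828
outer loop
vertex 3.262 -2.013 -4.376
vertex 4.066 -2.067 -3.873
vertex 3.432 -2.752 -4.051
endloop
endfacet
facet normal -0.968 -0.244 -0.049
outer loop
vertex 3.262 -2.013 -4.376
vertex 3.432 -2.752 -4.051
vertex 3.034 -1.553 -2.167
endloop
endfacet
facet normal 0.502 -0.249 -0.828
outer loop
vertex 3.432 -2.752 -4.051
vertex 4.066 -2.067 -3.873
vertex 4.079 -2.975 -3.592
endloop
endfacet
facet normal -0.528 -0.763 0.374
outer loop
vertex 3.432 -2.752 -4.051
vertex 4.079 -2.975 -3.592
vertex 3.034 -1.553 -2.167
endloop
endfacet
facet normal 0.501 -0.249 -0.829
outer loop
vertex 4.079 -2.975 -3.592
vertex 4.066 -2.067 -3.873
vertex 4.717 -2.514 -3.345
endloop
endfacet
facet normal 0.166 -0.634 0.755
outer loop
vertex 4.079 -2.975 -3.592
vertex 4.717 -2.514 -3.345
vertex 3.034 -1.553 -2.167
endloop
endfacet
facet normal -0.207 0.332 -0.920
outer loop
vertex -2.221 -3.961 -5.294
vertex -3.009 -3.414 -4.919
vertex -2.008 -3.233 -5.079
endloop
endfacet
facet normal 0.939 -0.315 0.138
outer loop
vertex -2.221 -3.961 -5.294
vertex -2.008 -3.233 -5.079
vertex -2.591 -4.086 -3.061
endloop
endfacet
facet normal -0.207 0.333 -0.920
outer loop
vertex -2.008 -3.233 -5.079
vertex -3.009 -3.414 -4.919
vertex -2.381 -2.611 -4.77
endloop
endfacet
facet normal 0.863 0.325 0.387
outer loop
vertex -2.008 -3.233 -5.079
vertex -2.381 -2.611 -4.77
vertex -2.591 -4.086 -3.061
endloop
endfacet
facet normal -0.207 0.333 -0.920
outer loop
vertex -2.381 -2.611 -4.77
vertex -3.009 -3.414 -4.919
vertex -3.122 -2.459 -4.548
endloop
endfacet
facet normal 0.334 0.693 0.639
outer loop
vertex -2.381 -2.611 -4.77
vertex -3.122 -2.459 -4.548
vertex -2.591 -4.086 -3.061
endloop
endfacet
facet normal -0.207 0.333 -0.920
outer loop
vertex -3.122 -2.459 -4.548
vertex -3.009 -3.414 -4.919
vertex -3.797 -2.867 -4.544
endloop
endfacet
facet normal -0.341 0.571 0.747
outer loop
vertex -3.122 -2.459 -4.548
vertex -3.797 -2.867 -4.544
vertex -2.591 -4.086 -3.061
endloop
endfacet
facet normal -0.207 0.333 -0.920
outer loop
vertex -3.797 -2.867 -4.544
vertex -3.009 -3.414 -4.919
vertex -4.01 -3.594 -4.759
endloop
endfacet
facet normal -0.762 0.032 0.646
outer loop
vertex -3.797 -2.867 -4.544
vertex -4.01 -3.594 -4.759
vertex -2.591 -4.086 -3.061
endloop
endfacet
facet normal -0.207 0.333 -0.920
outer loop
vertex -4.01 -3.594 -4.759
vertex -3.009 -3.414 -4.919
vertex -3.637 -4.216 -5.068
endloop
endfacet
facet normal -0.687 -0.609 0.397
outer loop
vertex -4.01 -3.594 -4.759
vertex -3.637 -4.216 -5.068
vertex -2.591 -4.086 -3.061
endloop
endfacet
facet normal -0.207 0.333 -0.920
outer loop
vertex -3.637 -4.216 -5.068
vertex -3.009 -3.414 -4.919
vertex -2.896 -4.368 -5.29
endloop
endfacet
facet normal -0.157 -0.977 0.145
outer loop
vertex -3.637 -4.216 -5.068
vertex -2.896 -4.368 -5.29
vertex -2.591 -4.086 -3.061
endloop
endfacet
facet normal -0.206 0.333 -0.920
outer loop
vertex -2.896 -4.368 -5.29
vertex -3.009 -3.414 -4.919
vertex -2.221 -3.961 -5.294
endloop
endfacet
facet normal 0.516 -0.856 0.038
outer loop
vertex -2.896 -4.368 -5.29
vertex -2.221 -3.961 -5.294
vertex -2.591 -4.086 -3.061
endloop
endfacet

endsolid


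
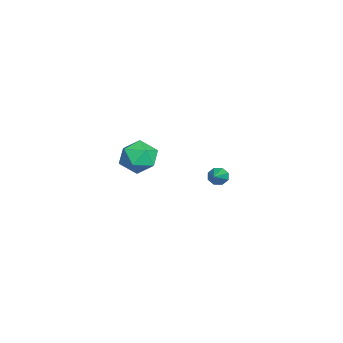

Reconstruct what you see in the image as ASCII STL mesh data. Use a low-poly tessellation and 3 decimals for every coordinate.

solid 
facet normal -0.872 0.114 -0.477
outer loop
vertex -3.808 0.378 -3.864
vertex -4.068 0.618 -3.331
vertex -3.76 0.865 -3.835
endloop
endfacet
facet normal 0.702 -0.027 -0.712
outer loop
vertex -3.808 0.378 -3.864
vertex -3.76 0.865 -3.835
vertex -2.272 0.382 -2.349
endloop
endfacet
facet normal -0.872 0.116 -0.476
outer loop
vertex -3.76 0.865 -3.835
vertex -4.068 0.618 -3.331
vertex -3.892 1.207 -3.51
endloop
endfacet
facet normal 0.633 0.647 -0.424
outer loop
vertex -3.76 0.865 -3.835
vertex -3.892 1.207 -3.51
vertex -2.272 0.382 -2.349
endloop
endfacet
facet normal -0.871 0.116 -0.477
outer loop
vertex -3.892 1.207 -3.51
vertex -4.068 0.618 -3.331
vertex -4.127 1.204 -3.081
endloop
endfacet
facet normal 0.334 0.923 0.190
outer loop
vertex -3.892 1.207 -3.51
vertex -4.127 1.204 -3.081
vertex -2.272 0.382 -2.349
endloop
endfacet
facet normal -0.872 0.115 -0.476
outer loop
vertex -4.127 1.204 -3.081
vertex -4.068 0.618 -3.331
vertex -4.328 0.858 -2.797
endloop
endfacet
facet normal -0.019 0.641 0.767
outer loop
vertex -4.127 1.204 -3.081
vertex -4.328 0.858 -2.797
vertex -2.272 0.382 -2.349
endloop
endfacet
facet normal -0.872 0.115 -0.476
outer loop
vertex -4.328 0.858 -2.797
vertex -4.068 0.618 -3.331
vertex -4.376 0.372 -2.827
endloop
endfacet
facet normal -0.221 -0.038 0.974
outer loop
vertex -4.328 0.858 -2.797
vertex -4.376 0.372 -2.827
vertex -2.272 0.382 -2.349
endloop
endfacet
facet normal -0.871 0.113 -0.477
outer loop
vertex -4.376 0.372 -2.827
vertex -4.068 0.618 -3.331
vertex -4.243 0.03 -3.151
endloop
endfacet
facet normal -0.153 -0.710 0.687
outer loop
vertex -4.376 0.372 -2.827
vertex -4.243 0.03 -3.151
vertex -2.272 0.382 -2.349
endloop
endfacet
facet normal -0.872 0.114 -0.476
outer loop
vertex -4.243 0.03 -3.151
vertex -4.068 0.618 -3.331
vertex -4.008 0.032 -3.581
endloop
endfacet
facet normal 0.146 -0.986 0.075
outer loop
vertex -4.243 0.03 -3.151
vertex -4.008 0.032 -3.581
vertex -2.272 0.382 -2.349
endloop
endfacet
facet normal -0.872 0.114 -0.477
outer loop
vertex -4.008 0.032 -3.581
vertex -4.068 0.618 -3.331
vertex -3.808 0.378 -3.864
endloop
endfacet
facet normal 0.500 -0.703 -0.506
outer loop
vertex -4.008 0.032 -3.581
vertex -3.808 0.378 -3.864
vertex -2.272 0.382 -2.349
endloop
endfacet
facet normal -0.710 0.485 0.511
outer loop
vertex 3.323 -2.46 2.81
vertex 2.542 -3.24 2.464
vertex 3.132 -3.409 3.445
endloop
endfacet
facet normal -0.073 0.565 0.822
outer loop
vertex 3.323 -2.46 2.81
vertex 3.132 -3.409 3.445
vertex 4.213 -3.031 3.281
endloop
endfacet
facet normal 0.369 0.862 0.348
outer loop
vertex 3.323 -2.46 2.81
vertex 4.213 -3.031 3.281
vertex 4.291 -2.628 2.2
endloop
endfacet
facet normal 0.005 0.966 -0.258
outer loop
vertex 3.323 -2.46 2.81
vertex 4.291 -2.628 2.2
vertex 3.258 -2.758 1.695
endloop
endfacet
facet normal -0.662 0.733 -0.157
outer loop
vertex 3.323 -2.46 2.81
vertex 3.258 -2.758 1.695
vertex 2.542 -3.24 2.464
endloop
endfacet
facet normal 0.178 -0.085 0.980
outer loop
vertex 4.213 -3.031 3.281
vertex 3.132 -3.409 3.445
vertex 3.982 -4.162 3.225
endloop
endfacet
facet normal -0.853 -0.214 0.476
outer loop
vertex 3.132 -3.409 3.445
vertex 2.542 -3.24 2.464
vertex 2.949 -4.292 2.72
endloop
endfacet
facet normal -0.775 0.188 -0.604
outer loop
vertex 2.542 -3.24 2.464
vertex 3.258 -2.758 1.695
vertex 3.027 -3.889 1.639
endloop
endfacet
facet normal 0.303 0.566 -0.766
outer loop
vertex 3.258 -2.758 1.695
vertex 4.291 -2.628 2.2
vertex 4.108 -3.511 1.475
endloop
endfacet
facet normal 0.893 0.397 0.212
outer loop
vertex 4.291 -2.628 2.2
vertex 4.213 -3.031 3.281
vertex 4.698 -3.68 2.456
endloop
endfacet
facet normal -0.005 -0.966 0.258
outer loop
vertex 3.917 -4.46 2.11
vertex 3.982 -4.162 3.225
vertex 2.949 -4.292 2.72
endloop
endfacet
facet normal -0.369 -0.862 -0.348
outer loop
vertex 3.917 -4.46 2.11
vertex 2.949 -4.292 2.72
vertex 3.027 -3.889 1.639
endloop
endfacet
facet normal 0.073 -0.565 -0.822
outer loop
vertex 3.917 -4.46 2.11
vertex 3.027 -3.889 1.639
vertex 4.108 -3.511 1.475
endloop
endfacet
facet normal 0.710 -0.485 -0.511
outer loop
vertex 3.917 -4.46 2.11
vertex 4.108 -3.511 1.475
vertex 4.698 -3.68 2.456
endloop
endfacet
facet normal 0.662 -0.733 0.157
outer loop
vertex 3.917 -4.46 2.11
vertex 4.698 -3.68 2.456
vertex 3.982 -4.162 3.225
endloop
endfacet
facet normal -0.303 -0.566 0.766
outer loop
vertex 2.949 -4.292 2.72
vertex 3.982 -4.162 3.225
vertex 3.132 -3.409 3.445
endloop
endfacet
facet normal -0.893 -0.397 -0.212
outer loop
vertex 3.027 -3.889 1.639
vertex 2.949 -4.292 2.72
vertex 2.542 -3.24 2.464
endloop
endfacet
facet normal -0.178 0.085 -0.980
outer loop
vertex 4.108 -3.511 1.475
vertex 3.027 -3.889 1.639
vertex 3.258 -2.758 1.695
endloop
endfacet
facet normal 0.853 0.214 -0.476
outer loop
vertex 4.698 -3.68 2.456
vertex 4.108 -3.511 1.475
vertex 4.291 -2.628 2.2
endloop
endfacet
facet normal 0.775 -0.188 0.604
outer loop
vertex 3.982 -4.162 3.225
vertex 4.698 -3.68 2.456
vertex 4.213 -3.031 3.281
endloop
endfacet

endsolid


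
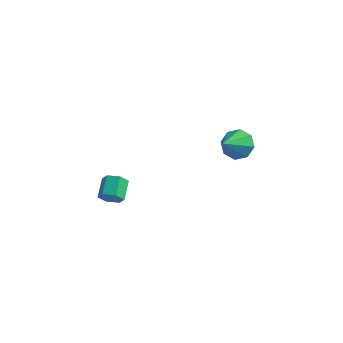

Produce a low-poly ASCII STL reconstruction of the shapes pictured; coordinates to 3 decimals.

solid 
facet normal 0.307 -0.815 -0.491
outer loop
vertex -1.331 -2.626 3.417
vertex -1.685 -2.481 2.955
vertex -1.12 -2.28 2.974
endloop
endfacet
facet normal 0.885 0.053 0.463
outer loop
vertex -1.331 -2.626 3.417
vertex -1.12 -2.28 2.974
vertex -1.661 -1.745 3.947
endloop
endfacet
facet normal 0.885 0.053 0.463
outer loop
vertex -1.661 -1.745 3.947
vertex -1.12 -2.28 2.974
vertex -1.45 -1.399 3.504
endloop
endfacet
facet normal -0.305 0.816 0.492
outer loop
vertex -1.661 -1.745 3.947
vertex -1.45 -1.399 3.504
vertex -2.015 -1.599 3.485
endloop
endfacet
facet normal 0.307 -0.815 -0.491
outer loop
vertex -1.12 -2.28 2.974
vertex -1.685 -2.481 2.955
vertex -1.474 -2.135 2.512
endloop
endfacet
facet normal 0.747 0.525 -0.408
outer loop
vertex -1.12 -2.28 2.974
vertex -1.474 -2.135 2.512
vertex -1.45 -1.399 3.504
endloop
endfacet
facet normal 0.747 0.525 -0.408
outer loop
vertex -1.45 -1.399 3.504
vertex -1.474 -2.135 2.512
vertex -1.804 -1.254 3.042
endloop
endfacet
facet normal -0.305 0.816 0.490
outer loop
vertex -1.45 -1.399 3.504
vertex -1.804 -1.254 3.042
vertex -2.015 -1.599 3.485
endloop
endfacet
facet normal 0.305 -0.816 -0.492
outer loop
vertex -1.474 -2.135 2.512
vertex -1.685 -2.481 2.955
vertex -2.039 -2.335 2.493
endloop
endfacet
facet normal -0.138 0.472 -0.871
outer loop
vertex -1.474 -2.135 2.512
vertex -2.039 -2.335 2.493
vertex -1.804 -1.254 3.042
endloop
endfacet
facet normal -0.138 0.472 -0.871
outer loop
vertex -1.804 -1.254 3.042
vertex -2.039 -2.335 2.493
vertex -2.369 -1.454 3.023
endloop
endfacet
facet normal -0.305 0.816 0.490
outer loop
vertex -1.804 -1.254 3.042
vertex -2.369 -1.454 3.023
vertex -2.015 -1.599 3.485
endloop
endfacet
facet normal 0.305 -0.816 -0.492
outer loop
vertex -2.039 -2.335 2.493
vertex -1.685 -2.481 2.955
vertex -2.25 -2.681 2.936
endloop
endfacet
facet normal -0.885 -0.053 -0.463
outer loop
vertex -2.039 -2.335 2.493
vertex -2.25 -2.681 2.936
vertex -2.369 -1.454 3.023
endloop
endfacet
facet normal -0.885 -0.053 -0.463
outer loop
vertex -2.369 -1.454 3.023
vertex -2.25 -2.681 2.936
vertex -2.58 -1.8 3.466
endloop
endfacet
facet normal -0.307 0.815 0.491
outer loop
vertex -2.369 -1.454 3.023
vertex -2.58 -1.8 3.466
vertex -2.015 -1.599 3.485
endloop
endfacet
facet normal 0.305 -0.816 -0.490
outer loop
vertex -2.25 -2.681 2.936
vertex -1.685 -2.481 2.955
vertex -1.896 -2.826 3.398
endloop
endfacet
facet normal -0.747 -0.525 0.408
outer loop
vertex -2.25 -2.681 2.936
vertex -1.896 -2.826 3.398
vertex -2.58 -1.8 3.466
endloop
endfacet
facet normal -0.747 -0.525 0.408
outer loop
vertex -2.58 -1.8 3.466
vertex -1.896 -2.826 3.398
vertex -2.226 -1.945 3.928
endloop
endfacet
facet normal -0.307 0.815 0.491
outer loop
vertex -2.58 -1.8 3.466
vertex -2.226 -1.945 3.928
vertex -2.015 -1.599 3.485
endloop
endfacet
facet normal 0.305 -0.816 -0.490
outer loop
vertex -1.896 -2.826 3.398
vertex -1.685 -2.481 2.955
vertex -1.331 -2.626 3.417
endloop
endfacet
facet normal 0.138 -0.472 0.871
outer loop
vertex -1.896 -2.826 3.398
vertex -1.331 -2.626 3.417
vertex -2.226 -1.945 3.928
endloop
endfacet
facet normal 0.138 -0.472 0.871
outer loop
vertex -2.226 -1.945 3.928
vertex -1.331 -2.626 3.417
vertex -1.661 -1.745 3.947
endloop
endfacet
facet normal -0.305 0.816 0.492
outer loop
vertex -2.226 -1.945 3.928
vertex -1.661 -1.745 3.947
vertex -2.015 -1.599 3.485
endloop
endfacet
facet normal 0.026 0.824 -0.567
outer loop
vertex 1.399 4.581 3.763
vertex 0.9 4.195 3.179
vertex 0.758 4.679 3.876
endloop
endfacet
facet normal 0.190 0.122 0.974
outer loop
vertex 1.399 4.581 3.763
vertex 0.758 4.679 3.876
vertex 0.86 2.885 4.081
endloop
endfacet
facet normal 0.024 0.823 -0.567
outer loop
vertex 0.758 4.679 3.876
vertex 0.9 4.195 3.179
vertex 0.2 4.492 3.581
endloop
endfacet
facet normal -0.485 0.072 0.872
outer loop
vertex 0.758 4.679 3.876
vertex 0.2 4.492 3.581
vertex 0.86 2.885 4.081
endloop
endfacet
facet normal 0.024 0.824 -0.566
outer loop
vertex 0.2 4.492 3.581
vertex 0.9 4.195 3.179
vertex 0.052 4.132 3.051
endloop
endfacet
facet normal -0.883 -0.236 0.407
outer loop
vertex 0.2 4.492 3.581
vertex 0.052 4.132 3.051
vertex 0.86 2.885 4.081
endloop
endfacet
facet normal 0.024 0.823 -0.567
outer loop
vertex 0.052 4.132 3.051
vertex 0.9 4.195 3.179
vertex 0.4 3.808 2.596
endloop
endfacet
facet normal -0.770 -0.621 -0.147
outer loop
vertex 0.052 4.132 3.051
vertex 0.4 3.808 2.596
vertex 0.86 2.885 4.081
endloop
endfacet
facet normal 0.024 0.823 -0.567
outer loop
vertex 0.4 3.808 2.596
vertex 0.9 4.195 3.179
vertex 1.042 3.711 2.483
endloop
endfacet
facet normal -0.212 -0.858 -0.468
outer loop
vertex 0.4 3.808 2.596
vertex 1.042 3.711 2.483
vertex 0.86 2.885 4.081
endloop
endfacet
facet normal 0.025 0.823 -0.567
outer loop
vertex 1.042 3.711 2.483
vertex 0.9 4.195 3.179
vertex 1.6 3.897 2.778
endloop
endfacet
facet normal 0.462 -0.808 -0.365
outer loop
vertex 1.042 3.711 2.483
vertex 1.6 3.897 2.778
vertex 0.86 2.885 4.081
endloop
endfacet
facet normal 0.025 0.823 -0.568
outer loop
vertex 1.6 3.897 2.778
vertex 0.9 4.195 3.179
vertex 1.748 4.258 3.308
endloop
endfacet
facet normal 0.860 -0.500 0.100
outer loop
vertex 1.6 3.897 2.778
vertex 1.748 4.258 3.308
vertex 0.86 2.885 4.081
endloop
endfacet
facet normal 0.025 0.824 -0.566
outer loop
vertex 1.748 4.258 3.308
vertex 0.9 4.195 3.179
vertex 1.399 4.581 3.763
endloop
endfacet
facet normal 0.747 -0.115 0.655
outer loop
vertex 1.748 4.258 3.308
vertex 1.399 4.581 3.763
vertex 0.86 2.885 4.081
endloop
endfacet

endsolid


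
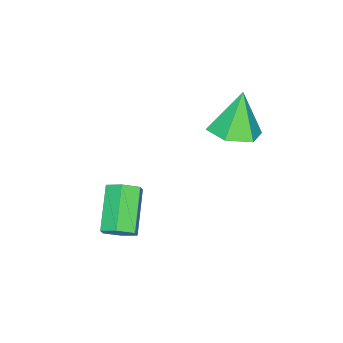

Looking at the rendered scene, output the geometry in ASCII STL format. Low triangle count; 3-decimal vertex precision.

solid 
facet normal 0.732 0.386 -0.562
outer loop
vertex 3.518 -1.555 -2.817
vertex 3.129 -1.72 -3.437
vertex 3.036 -1.056 -3.102
endloop
endfacet
facet normal 0.227 0.639 0.735
outer loop
vertex 3.518 -1.555 -2.817
vertex 3.036 -1.056 -3.102
vertex 2.039 -2.334 -1.683
endloop
endfacet
facet normal 0.227 0.639 0.735
outer loop
vertex 2.039 -2.334 -1.683
vertex 3.036 -1.056 -3.102
vertex 1.557 -1.835 -1.968
endloop
endfacet
facet normal -0.732 -0.386 0.561
outer loop
vertex 2.039 -2.334 -1.683
vertex 1.557 -1.835 -1.968
vertex 1.651 -2.5 -2.303
endloop
endfacet
facet normal 0.732 0.386 -0.562
outer loop
vertex 3.036 -1.056 -3.102
vertex 3.129 -1.72 -3.437
vertex 2.647 -1.221 -3.722
endloop
endfacet
facet normal -0.442 0.896 0.039
outer loop
vertex 3.036 -1.056 -3.102
vertex 2.647 -1.221 -3.722
vertex 1.557 -1.835 -1.968
endloop
endfacet
facet normal -0.444 0.895 0.038
outer loop
vertex 1.557 -1.835 -1.968
vertex 2.647 -1.221 -3.722
vertex 1.169 -2.001 -2.588
endloop
endfacet
facet normal -0.732 -0.386 0.561
outer loop
vertex 1.557 -1.835 -1.968
vertex 1.169 -2.001 -2.588
vertex 1.651 -2.5 -2.303
endloop
endfacet
facet normal 0.732 0.386 -0.561
outer loop
vertex 2.647 -1.221 -3.722
vertex 3.129 -1.72 -3.437
vertex 2.741 -1.886 -4.057
endloop
endfacet
facet normal -0.670 0.256 -0.697
outer loop
vertex 2.647 -1.221 -3.722
vertex 2.741 -1.886 -4.057
vertex 1.169 -2.001 -2.588
endloop
endfacet
facet normal -0.670 0.258 -0.697
outer loop
vertex 1.169 -2.001 -2.588
vertex 2.741 -1.886 -4.057
vertex 1.262 -2.665 -2.923
endloop
endfacet
facet normal -0.732 -0.386 0.562
outer loop
vertex 1.169 -2.001 -2.588
vertex 1.262 -2.665 -2.923
vertex 1.651 -2.5 -2.303
endloop
endfacet
facet normal 0.732 0.386 -0.561
outer loop
vertex 2.741 -1.886 -4.057
vertex 3.129 -1.72 -3.437
vertex 3.223 -2.385 -3.772
endloop
endfacet
facet normal -0.227 -0.639 -0.735
outer loop
vertex 2.741 -1.886 -4.057
vertex 3.223 -2.385 -3.772
vertex 1.262 -2.665 -2.923
endloop
endfacet
facet normal -0.227 -0.639 -0.735
outer loop
vertex 1.262 -2.665 -2.923
vertex 3.223 -2.385 -3.772
vertex 1.744 -3.164 -2.638
endloop
endfacet
facet normal -0.732 -0.386 0.562
outer loop
vertex 1.262 -2.665 -2.923
vertex 1.744 -3.164 -2.638
vertex 1.651 -2.5 -2.303
endloop
endfacet
facet normal 0.732 0.386 -0.561
outer loop
vertex 3.223 -2.385 -3.772
vertex 3.129 -1.72 -3.437
vertex 3.611 -2.219 -3.152
endloop
endfacet
facet normal 0.443 -0.896 -0.037
outer loop
vertex 3.223 -2.385 -3.772
vertex 3.611 -2.219 -3.152
vertex 1.744 -3.164 -2.638
endloop
endfacet
facet normal 0.443 -0.896 -0.039
outer loop
vertex 1.744 -3.164 -2.638
vertex 3.611 -2.219 -3.152
vertex 2.133 -2.999 -2.018
endloop
endfacet
facet normal -0.732 -0.386 0.562
outer loop
vertex 1.744 -3.164 -2.638
vertex 2.133 -2.999 -2.018
vertex 1.651 -2.5 -2.303
endloop
endfacet
facet normal 0.732 0.386 -0.562
outer loop
vertex 3.611 -2.219 -3.152
vertex 3.129 -1.72 -3.437
vertex 3.518 -1.555 -2.817
endloop
endfacet
facet normal 0.670 -0.257 0.696
outer loop
vertex 3.611 -2.219 -3.152
vertex 3.518 -1.555 -2.817
vertex 2.133 -2.999 -2.018
endloop
endfacet
facet normal 0.670 -0.257 0.697
outer loop
vertex 2.133 -2.999 -2.018
vertex 3.518 -1.555 -2.817
vertex 2.039 -2.334 -1.683
endloop
endfacet
facet normal -0.732 -0.386 0.561
outer loop
vertex 2.133 -2.999 -2.018
vertex 2.039 -2.334 -1.683
vertex 1.651 -2.5 -2.303
endloop
endfacet
facet normal 0.348 0.029 -0.937
outer loop
vertex -0.955 -0.577 0.239
vertex -1.651 0.229 0.006
vertex -0.655 0.461 0.383
endloop
endfacet
facet normal 0.655 -0.286 0.699
outer loop
vertex -0.955 -0.577 0.239
vertex -0.655 0.461 0.383
vertex -2.329 0.171 1.834
endloop
endfacet
facet normal 0.348 0.030 -0.937
outer loop
vertex -0.655 0.461 0.383
vertex -1.651 0.229 0.006
vertex -1.352 1.267 0.15
endloop
endfacet
facet normal 0.466 0.593 0.656
outer loop
vertex -0.655 0.461 0.383
vertex -1.352 1.267 0.15
vertex -2.329 0.171 1.834
endloop
endfacet
facet normal 0.347 0.030 -0.937
outer loop
vertex -1.352 1.267 0.15
vertex -1.651 0.229 0.006
vertex -2.348 1.035 -0.226
endloop
endfacet
facet normal -0.340 0.866 0.366
outer loop
vertex -1.352 1.267 0.15
vertex -2.348 1.035 -0.226
vertex -2.329 0.171 1.834
endloop
endfacet
facet normal 0.347 0.030 -0.938
outer loop
vertex -2.348 1.035 -0.226
vertex -1.651 0.229 0.006
vertex -2.648 -0.003 -0.37
endloop
endfacet
facet normal -0.958 0.261 0.118
outer loop
vertex -2.348 1.035 -0.226
vertex -2.648 -0.003 -0.37
vertex -2.329 0.171 1.834
endloop
endfacet
facet normal 0.347 0.030 -0.938
outer loop
vertex -2.648 -0.003 -0.37
vertex -1.651 0.229 0.006
vertex -1.951 -0.809 -0.138
endloop
endfacet
facet normal -0.769 -0.619 0.160
outer loop
vertex -2.648 -0.003 -0.37
vertex -1.951 -0.809 -0.138
vertex -2.329 0.171 1.834
endloop
endfacet
facet normal 0.348 0.029 -0.937
outer loop
vertex -1.951 -0.809 -0.138
vertex -1.651 0.229 0.006
vertex -0.955 -0.577 0.239
endloop
endfacet
facet normal 0.037 -0.892 0.450
outer loop
vertex -1.951 -0.809 -0.138
vertex -0.955 -0.577 0.239
vertex -2.329 0.171 1.834
endloop
endfacet

endsolid


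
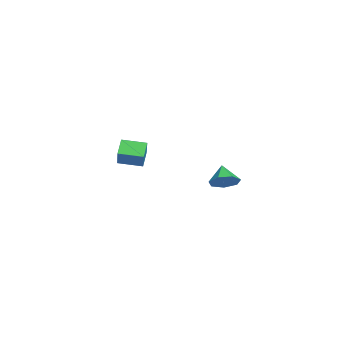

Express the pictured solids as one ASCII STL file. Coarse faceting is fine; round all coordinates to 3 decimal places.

solid 
facet normal -0.733 0.225 0.642
outer loop
vertex -2.849 -3.304 0.063
vertex -2.603 -1.98 -0.121
vertex -3.754 -3.281 -0.978
endloop
endfacet
facet normal -0.181 -0.974 0.136
outer loop
vertex -2.977 -3.52 -1.659
vertex -2.849 -3.304 0.063
vertex -3.754 -3.281 -0.978
endloop
endfacet
facet normal -0.733 0.226 0.642
outer loop
vertex -3.754 -3.281 -0.978
vertex -2.603 -1.98 -0.121
vertex -3.508 -1.956 -1.163
endloop
endfacet
facet normal -0.656 0.016 -0.754
outer loop
vertex -3.508 -1.956 -1.163
vertex -2.977 -3.52 -1.659
vertex -3.754 -3.281 -0.978
endloop
endfacet
facet normal 0.656 -0.017 0.755
outer loop
vertex -2.849 -3.304 0.063
vertex -1.826 -2.219 -0.802
vertex -2.603 -1.98 -0.121
endloop
endfacet
facet normal -0.182 -0.974 0.136
outer loop
vertex -2.072 -3.544 -0.617
vertex -2.849 -3.304 0.063
vertex -2.977 -3.52 -1.659
endloop
endfacet
facet normal 0.656 -0.016 0.755
outer loop
vertex -2.072 -3.544 -0.617
vertex -1.826 -2.219 -0.802
vertex -2.849 -3.304 0.063
endloop
endfacet
facet normal 0.181 0.974 -0.135
outer loop
vertex -2.603 -1.98 -0.121
vertex -1.826 -2.219 -0.802
vertex -3.508 -1.956 -1.163
endloop
endfacet
facet normal -0.656 0.017 -0.755
outer loop
vertex -2.731 -2.196 -1.843
vertex -2.977 -3.52 -1.659
vertex -3.508 -1.956 -1.163
endloop
endfacet
facet normal 0.182 0.974 -0.136
outer loop
vertex -3.508 -1.956 -1.163
vertex -1.826 -2.219 -0.802
vertex -2.731 -2.196 -1.843
endloop
endfacet
facet normal 0.733 -0.225 -0.642
outer loop
vertex -2.731 -2.196 -1.843
vertex -2.072 -3.544 -0.617
vertex -2.977 -3.52 -1.659
endloop
endfacet
facet normal 0.733 -0.226 -0.642
outer loop
vertex -1.826 -2.219 -0.802
vertex -2.072 -3.544 -0.617
vertex -2.731 -2.196 -1.843
endloop
endfacet
facet normal 0.744 0.039 -0.667
outer loop
vertex 4.638 1.581 0.331
vertex 4.158 1.262 -0.223
vertex 4.274 2.034 -0.049
endloop
endfacet
facet normal -0.044 0.621 0.783
outer loop
vertex 4.638 1.581 0.331
vertex 4.274 2.034 -0.049
vertex 3.302 1.218 0.543
endloop
endfacet
facet normal 0.744 0.038 -0.667
outer loop
vertex 4.274 2.034 -0.049
vertex 4.158 1.262 -0.223
vertex 3.823 1.906 -0.56
endloop
endfacet
facet normal -0.524 0.812 0.259
outer loop
vertex 4.274 2.034 -0.049
vertex 3.823 1.906 -0.56
vertex 3.302 1.218 0.543
endloop
endfacet
facet normal 0.745 0.039 -0.666
outer loop
vertex 3.823 1.906 -0.56
vertex 4.158 1.262 -0.223
vertex 3.624 1.293 -0.818
endloop
endfacet
facet normal -0.906 0.376 -0.194
outer loop
vertex 3.823 1.906 -0.56
vertex 3.624 1.293 -0.818
vertex 3.302 1.218 0.543
endloop
endfacet
facet normal 0.745 0.039 -0.666
outer loop
vertex 3.624 1.293 -0.818
vertex 4.158 1.262 -0.223
vertex 3.827 0.657 -0.628
endloop
endfacet
facet normal -0.904 -0.358 -0.234
outer loop
vertex 3.624 1.293 -0.818
vertex 3.827 0.657 -0.628
vertex 3.302 1.218 0.543
endloop
endfacet
facet normal 0.744 0.039 -0.667
outer loop
vertex 3.827 0.657 -0.628
vertex 4.158 1.262 -0.223
vertex 4.279 0.477 -0.134
endloop
endfacet
facet normal -0.519 -0.838 0.169
outer loop
vertex 3.827 0.657 -0.628
vertex 4.279 0.477 -0.134
vertex 3.302 1.218 0.543
endloop
endfacet
facet normal 0.744 0.039 -0.667
outer loop
vertex 4.279 0.477 -0.134
vertex 4.158 1.262 -0.223
vertex 4.64 0.888 0.293
endloop
endfacet
facet normal -0.041 -0.703 0.710
outer loop
vertex 4.279 0.477 -0.134
vertex 4.64 0.888 0.293
vertex 3.302 1.218 0.543
endloop
endfacet
facet normal 0.744 0.039 -0.667
outer loop
vertex 4.64 0.888 0.293
vertex 4.158 1.262 -0.223
vertex 4.638 1.581 0.331
endloop
endfacet
facet normal 0.171 -0.053 0.984
outer loop
vertex 4.64 0.888 0.293
vertex 4.638 1.581 0.331
vertex 3.302 1.218 0.543
endloop
endfacet

endsolid


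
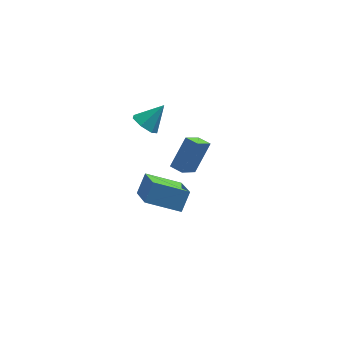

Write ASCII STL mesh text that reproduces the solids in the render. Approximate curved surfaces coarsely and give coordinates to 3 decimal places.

solid 
facet normal -0.669 -0.313 -0.674
outer loop
vertex -0.25 1.3 2.717
vertex -0.748 0.943 3.377
vertex -0.787 1.773 3.03
endloop
endfacet
facet normal 0.543 0.795 -0.270
outer loop
vertex -0.25 1.3 2.717
vertex -0.787 1.773 3.03
vertex 0.388 1.477 4.523
endloop
endfacet
facet normal -0.668 -0.313 -0.675
outer loop
vertex -0.787 1.773 3.03
vertex -0.748 0.943 3.377
vertex -1.295 1.621 3.604
endloop
endfacet
facet normal -0.039 0.974 0.224
outer loop
vertex -0.787 1.773 3.03
vertex -1.295 1.621 3.604
vertex 0.388 1.477 4.523
endloop
endfacet
facet normal -0.668 -0.313 -0.675
outer loop
vertex -1.295 1.621 3.604
vertex -0.748 0.943 3.377
vertex -1.391 0.959 4.006
endloop
endfacet
facet normal -0.375 0.520 0.767
outer loop
vertex -1.295 1.621 3.604
vertex -1.391 0.959 4.006
vertex 0.388 1.477 4.523
endloop
endfacet
facet normal -0.668 -0.313 -0.675
outer loop
vertex -1.391 0.959 4.006
vertex -0.748 0.943 3.377
vertex -1.003 0.285 3.935
endloop
endfacet
facet normal -0.212 -0.222 0.952
outer loop
vertex -1.391 0.959 4.006
vertex -1.003 0.285 3.935
vertex 0.388 1.477 4.523
endloop
endfacet
facet normal -0.668 -0.313 -0.675
outer loop
vertex -1.003 0.285 3.935
vertex -0.748 0.943 3.377
vertex -0.423 0.107 3.443
endloop
endfacet
facet normal 0.327 -0.697 0.638
outer loop
vertex -1.003 0.285 3.935
vertex -0.423 0.107 3.443
vertex 0.388 1.477 4.523
endloop
endfacet
facet normal -0.669 -0.313 -0.674
outer loop
vertex -0.423 0.107 3.443
vertex -0.748 0.943 3.377
vertex -0.088 0.559 2.901
endloop
endfacet
facet normal 0.836 -0.545 0.063
outer loop
vertex -0.423 0.107 3.443
vertex -0.088 0.559 2.901
vertex 0.388 1.477 4.523
endloop
endfacet
facet normal -0.669 -0.314 -0.674
outer loop
vertex -0.088 0.559 2.901
vertex -0.748 0.943 3.377
vertex -0.25 1.3 2.717
endloop
endfacet
facet normal 0.932 0.119 -0.341
outer loop
vertex -0.088 0.559 2.901
vertex -0.25 1.3 2.717
vertex 0.388 1.477 4.523
endloop
endfacet
facet normal -0.525 -0.566 0.635
outer loop
vertex 2.407 2.807 -0.676
vertex 1.772 3.416 -0.658
vertex 1.422 1.832 -2.36
endloop
endfacet
facet normal 0.721 -0.692 -0.021
outer loop
vertex 2.268 2.744 -3.382
vertex 2.407 2.807 -0.676
vertex 1.422 1.832 -2.36
endloop
endfacet
facet normal -0.525 -0.566 0.635
outer loop
vertex 1.422 1.832 -2.36
vertex 1.772 3.416 -0.658
vertex 0.788 2.441 -2.341
endloop
endfacet
facet normal -0.452 -0.446 -0.772
outer loop
vertex 0.788 2.441 -2.341
vertex 2.268 2.744 -3.382
vertex 1.422 1.832 -2.36
endloop
endfacet
facet normal 0.451 0.447 0.772
outer loop
vertex 2.407 2.807 -0.676
vertex 2.618 4.328 -1.68
vertex 1.772 3.416 -0.658
endloop
endfacet
facet normal 0.722 -0.692 -0.021
outer loop
vertex 3.252 3.719 -1.699
vertex 2.407 2.807 -0.676
vertex 2.268 2.744 -3.382
endloop
endfacet
facet normal 0.452 0.447 0.772
outer loop
vertex 3.252 3.719 -1.699
vertex 2.618 4.328 -1.68
vertex 2.407 2.807 -0.676
endloop
endfacet
facet normal -0.721 0.692 0.021
outer loop
vertex 1.772 3.416 -0.658
vertex 2.618 4.328 -1.68
vertex 0.788 2.441 -2.341
endloop
endfacet
facet normal -0.451 -0.448 -0.772
outer loop
vertex 1.633 3.353 -3.364
vertex 2.268 2.744 -3.382
vertex 0.788 2.441 -2.341
endloop
endfacet
facet normal -0.721 0.692 0.021
outer loop
vertex 0.788 2.441 -2.341
vertex 2.618 4.328 -1.68
vertex 1.633 3.353 -3.364
endloop
endfacet
facet normal 0.525 0.566 -0.635
outer loop
vertex 1.633 3.353 -3.364
vertex 3.252 3.719 -1.699
vertex 2.268 2.744 -3.382
endloop
endfacet
facet normal 0.525 0.566 -0.635
outer loop
vertex 2.618 4.328 -1.68
vertex 3.252 3.719 -1.699
vertex 1.633 3.353 -3.364
endloop
endfacet
facet normal -0.912 0.090 0.400
outer loop
vertex -1.174 -4.808 2.349
vertex -0.663 -4.109 3.359
vertex -1.47 -3.039 1.276
endloop
endfacet
facet normal -0.384 -0.525 -0.760
outer loop
vertex 0.483 -3.231 0.421
vertex -1.174 -4.808 2.349
vertex -1.47 -3.039 1.276
endloop
endfacet
facet normal -0.912 0.090 0.400
outer loop
vertex -1.47 -3.039 1.276
vertex -0.663 -4.109 3.359
vertex -0.959 -2.34 2.286
endloop
endfacet
facet normal -0.142 0.846 -0.514
outer loop
vertex -0.959 -2.34 2.286
vertex 0.483 -3.231 0.421
vertex -1.47 -3.039 1.276
endloop
endfacet
facet normal 0.142 -0.846 0.514
outer loop
vertex -1.174 -4.808 2.349
vertex 1.29 -4.301 2.504
vertex -0.663 -4.109 3.359
endloop
endfacet
facet normal -0.384 -0.525 -0.760
outer loop
vertex 0.779 -5.0 1.494
vertex -1.174 -4.808 2.349
vertex 0.483 -3.231 0.421
endloop
endfacet
facet normal 0.142 -0.846 0.514
outer loop
vertex 0.779 -5.0 1.494
vertex 1.29 -4.301 2.504
vertex -1.174 -4.808 2.349
endloop
endfacet
facet normal 0.384 0.525 0.760
outer loop
vertex -0.663 -4.109 3.359
vertex 1.29 -4.301 2.504
vertex -0.959 -2.34 2.286
endloop
endfacet
facet normal -0.142 0.846 -0.514
outer loop
vertex 0.994 -2.532 1.431
vertex 0.483 -3.231 0.421
vertex -0.959 -2.34 2.286
endloop
endfacet
facet normal 0.384 0.525 0.760
outer loop
vertex -0.959 -2.34 2.286
vertex 1.29 -4.301 2.504
vertex 0.994 -2.532 1.431
endloop
endfacet
facet normal 0.912 -0.090 -0.400
outer loop
vertex 0.994 -2.532 1.431
vertex 0.779 -5.0 1.494
vertex 0.483 -3.231 0.421
endloop
endfacet
facet normal 0.912 -0.090 -0.400
outer loop
vertex 1.29 -4.301 2.504
vertex 0.779 -5.0 1.494
vertex 0.994 -2.532 1.431
endloop
endfacet

endsolid


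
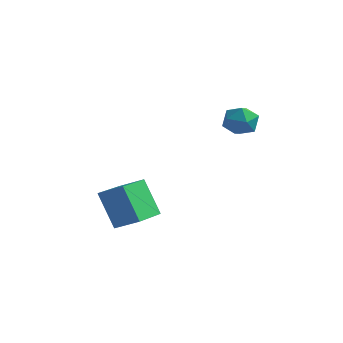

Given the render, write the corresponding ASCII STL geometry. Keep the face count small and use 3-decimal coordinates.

solid 
facet normal -0.862 -0.258 -0.437
outer loop
vertex -2.747 1.059 -0.315
vertex -3.091 2.556 -0.519
vertex -2.044 1.034 -1.685
endloop
endfacet
facet normal 0.222 -0.966 0.132
outer loop
vertex -1.209 1.284 -1.261
vertex -2.747 1.059 -0.315
vertex -2.044 1.034 -1.685
endloop
endfacet
facet normal -0.862 -0.258 -0.437
outer loop
vertex -2.044 1.034 -1.685
vertex -3.091 2.556 -0.519
vertex -2.389 2.531 -1.889
endloop
endfacet
facet normal 0.457 -0.016 -0.890
outer loop
vertex -2.389 2.531 -1.889
vertex -1.209 1.284 -1.261
vertex -2.044 1.034 -1.685
endloop
endfacet
facet normal -0.457 0.016 0.890
outer loop
vertex -2.747 1.059 -0.315
vertex -2.256 2.806 -0.095
vertex -3.091 2.556 -0.519
endloop
endfacet
facet normal 0.222 -0.966 0.131
outer loop
vertex -1.911 1.309 0.109
vertex -2.747 1.059 -0.315
vertex -1.209 1.284 -1.261
endloop
endfacet
facet normal -0.456 0.016 0.890
outer loop
vertex -1.911 1.309 0.109
vertex -2.256 2.806 -0.095
vertex -2.747 1.059 -0.315
endloop
endfacet
facet normal -0.222 0.966 -0.132
outer loop
vertex -3.091 2.556 -0.519
vertex -2.256 2.806 -0.095
vertex -2.389 2.531 -1.889
endloop
endfacet
facet normal 0.456 -0.016 -0.890
outer loop
vertex -1.553 2.781 -1.465
vertex -1.209 1.284 -1.261
vertex -2.389 2.531 -1.889
endloop
endfacet
facet normal -0.222 0.966 -0.132
outer loop
vertex -2.389 2.531 -1.889
vertex -2.256 2.806 -0.095
vertex -1.553 2.781 -1.465
endloop
endfacet
facet normal 0.862 0.258 0.437
outer loop
vertex -1.553 2.781 -1.465
vertex -1.911 1.309 0.109
vertex -1.209 1.284 -1.261
endloop
endfacet
facet normal 0.861 0.258 0.437
outer loop
vertex -2.256 2.806 -0.095
vertex -1.911 1.309 0.109
vertex -1.553 2.781 -1.465
endloop
endfacet
facet normal 0.338 0.895 0.290
outer loop
vertex 0.949 4.432 2.641
vertex 0.714 4.323 3.25
vertex 1.332 4.14 3.096
endloop
endfacet
facet normal 0.746 0.626 -0.226
outer loop
vertex 0.949 4.432 2.641
vertex 1.332 4.14 3.096
vertex 1.33 3.917 2.472
endloop
endfacet
facet normal 0.332 0.507 -0.795
outer loop
vertex 0.949 4.432 2.641
vertex 1.33 3.917 2.472
vertex 0.71 3.961 2.241
endloop
endfacet
facet normal -0.333 0.703 -0.629
outer loop
vertex 0.949 4.432 2.641
vertex 0.71 3.961 2.241
vertex 0.33 4.211 2.722
endloop
endfacet
facet normal -0.331 0.943 0.041
outer loop
vertex 0.949 4.432 2.641
vertex 0.33 4.211 2.722
vertex 0.714 4.323 3.25
endloop
endfacet
facet normal 1.000 -0.003 -0.002
outer loop
vertex 1.33 3.917 2.472
vertex 1.332 4.14 3.096
vertex 1.33 3.489 2.978
endloop
endfacet
facet normal 0.337 0.435 0.835
outer loop
vertex 1.332 4.14 3.096
vertex 0.714 4.323 3.25
vertex 0.95 3.739 3.459
endloop
endfacet
facet normal -0.743 0.511 0.432
outer loop
vertex 0.714 4.323 3.25
vertex 0.33 4.211 2.722
vertex 0.33 3.783 3.228
endloop
endfacet
facet normal -0.747 0.121 -0.653
outer loop
vertex 0.33 4.211 2.722
vertex 0.71 3.961 2.241
vertex 0.328 3.56 2.604
endloop
endfacet
facet normal 0.330 -0.197 -0.923
outer loop
vertex 0.71 3.961 2.241
vertex 1.33 3.917 2.472
vertex 0.946 3.377 2.45
endloop
endfacet
facet normal 0.333 -0.703 0.629
outer loop
vertex 0.711 3.268 3.059
vertex 1.33 3.489 2.978
vertex 0.95 3.739 3.459
endloop
endfacet
facet normal -0.332 -0.507 0.795
outer loop
vertex 0.711 3.268 3.059
vertex 0.95 3.739 3.459
vertex 0.33 3.783 3.228
endloop
endfacet
facet normal -0.746 -0.626 0.226
outer loop
vertex 0.711 3.268 3.059
vertex 0.33 3.783 3.228
vertex 0.328 3.56 2.604
endloop
endfacet
facet normal -0.338 -0.895 -0.290
outer loop
vertex 0.711 3.268 3.059
vertex 0.328 3.56 2.604
vertex 0.946 3.377 2.45
endloop
endfacet
facet normal 0.331 -0.943 -0.041
outer loop
vertex 0.711 3.268 3.059
vertex 0.946 3.377 2.45
vertex 1.33 3.489 2.978
endloop
endfacet
facet normal 0.747 -0.121 0.653
outer loop
vertex 0.95 3.739 3.459
vertex 1.33 3.489 2.978
vertex 1.332 4.14 3.096
endloop
endfacet
facet normal -0.330 0.197 0.923
outer loop
vertex 0.33 3.783 3.228
vertex 0.95 3.739 3.459
vertex 0.714 4.323 3.25
endloop
endfacet
facet normal -1.000 0.003 0.002
outer loop
vertex 0.328 3.56 2.604
vertex 0.33 3.783 3.228
vertex 0.33 4.211 2.722
endloop
endfacet
facet normal -0.337 -0.435 -0.835
outer loop
vertex 0.946 3.377 2.45
vertex 0.328 3.56 2.604
vertex 0.71 3.961 2.241
endloop
endfacet
facet normal 0.743 -0.511 -0.432
outer loop
vertex 1.33 3.489 2.978
vertex 0.946 3.377 2.45
vertex 1.33 3.917 2.472
endloop
endfacet

endsolid
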